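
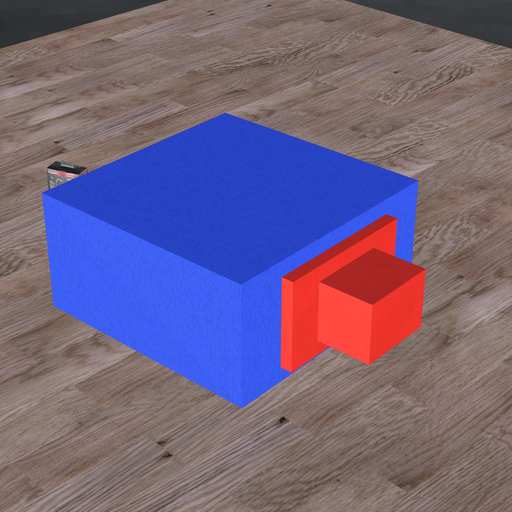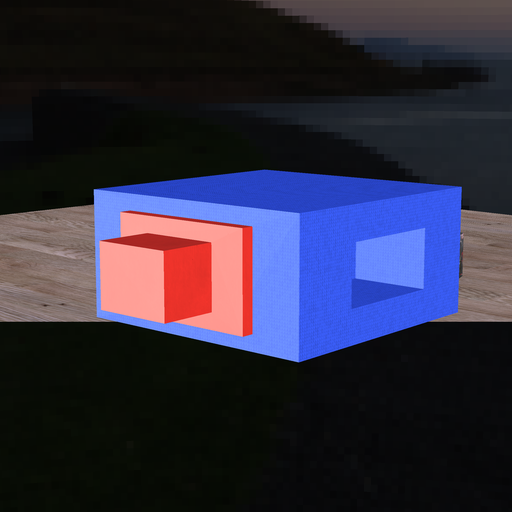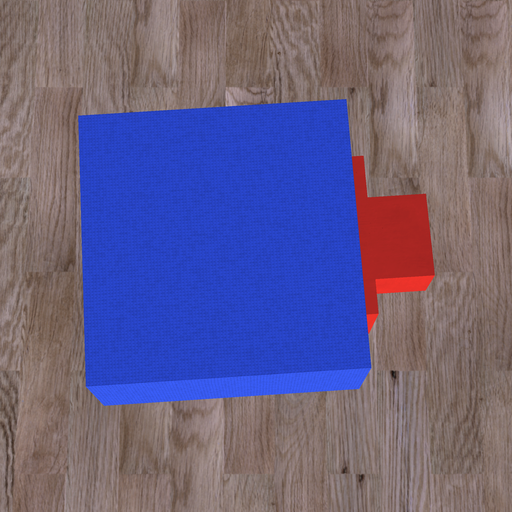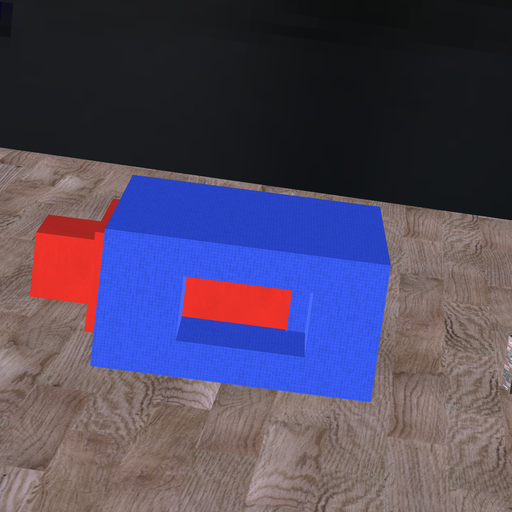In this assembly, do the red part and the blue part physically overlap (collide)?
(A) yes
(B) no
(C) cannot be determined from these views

(A) yes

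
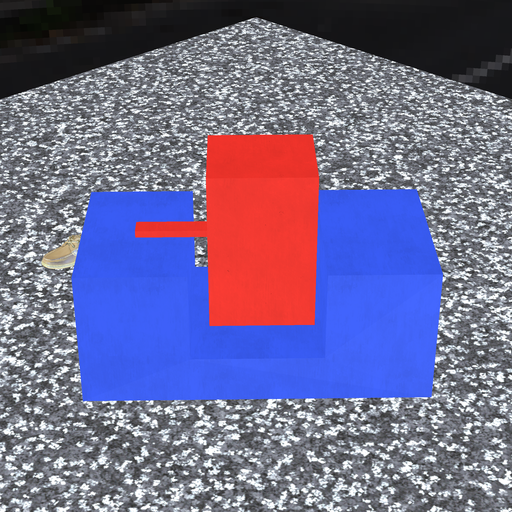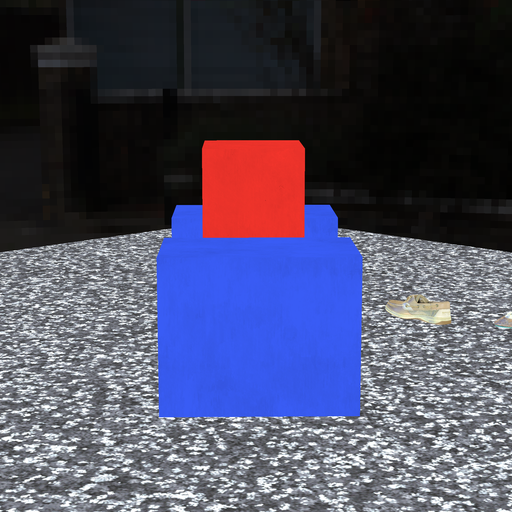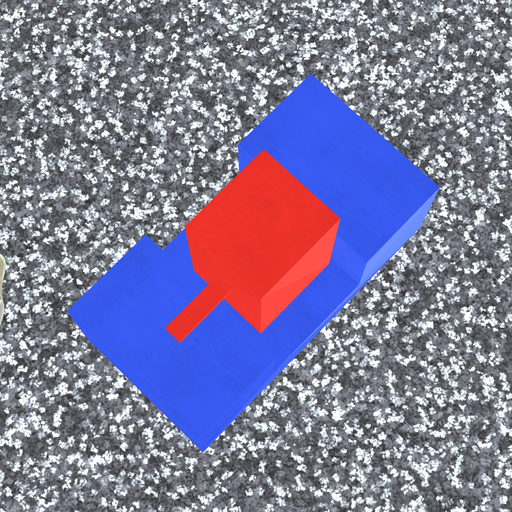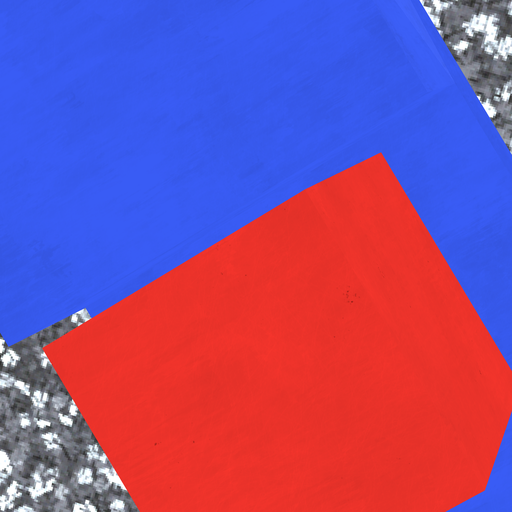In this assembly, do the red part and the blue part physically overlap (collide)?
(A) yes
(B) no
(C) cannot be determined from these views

(B) no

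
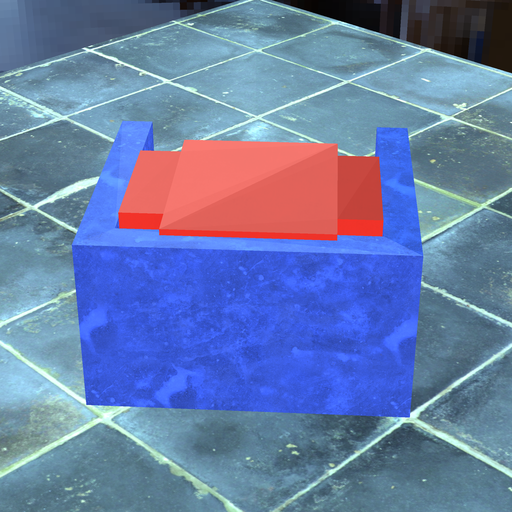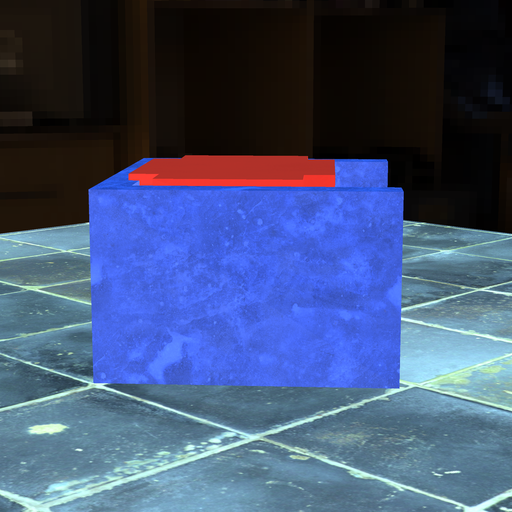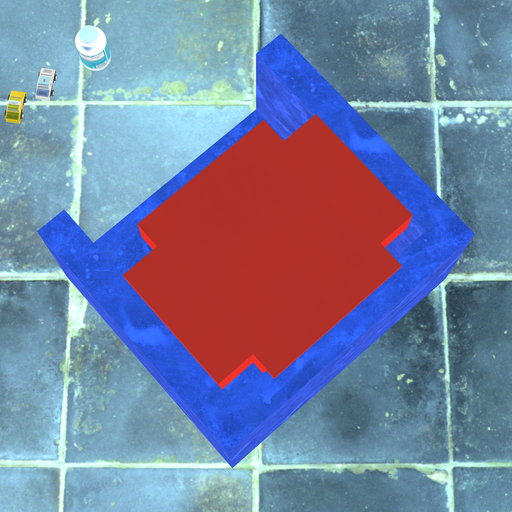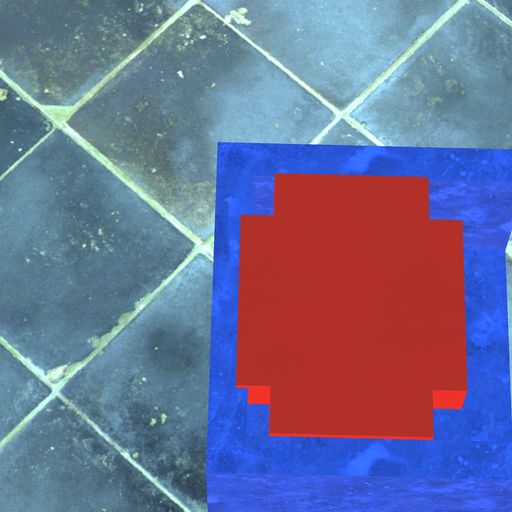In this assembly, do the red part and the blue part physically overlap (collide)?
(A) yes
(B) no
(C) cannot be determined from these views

(A) yes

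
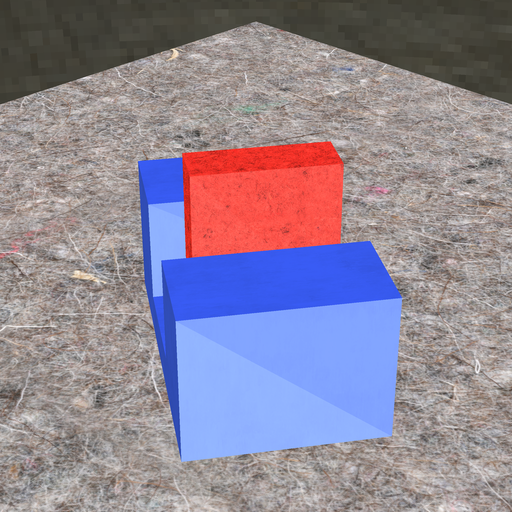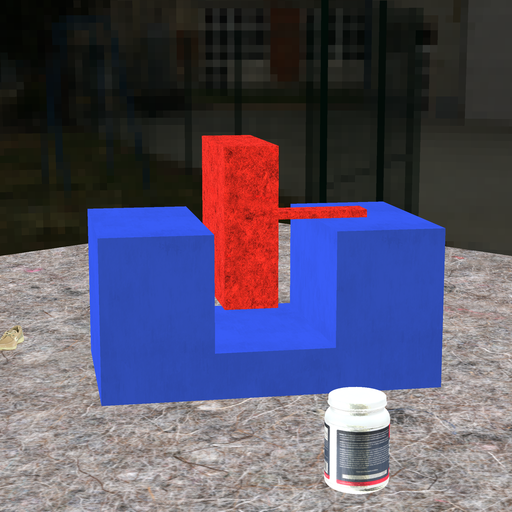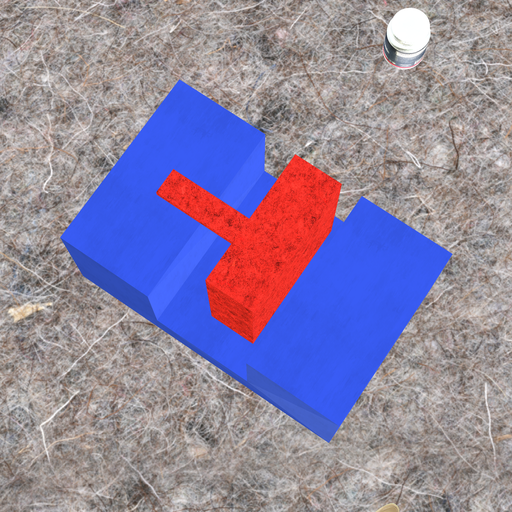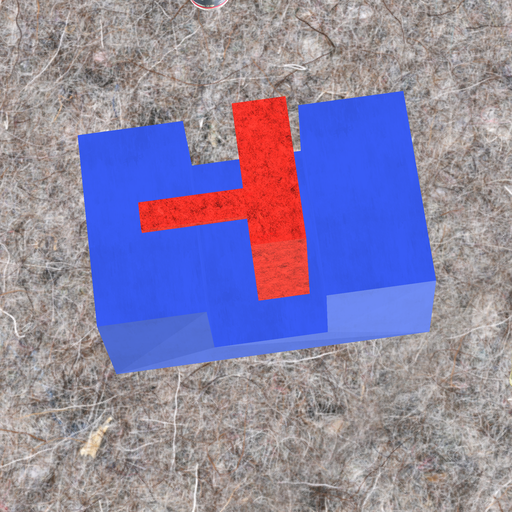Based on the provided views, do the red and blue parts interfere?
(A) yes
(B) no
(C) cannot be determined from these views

(B) no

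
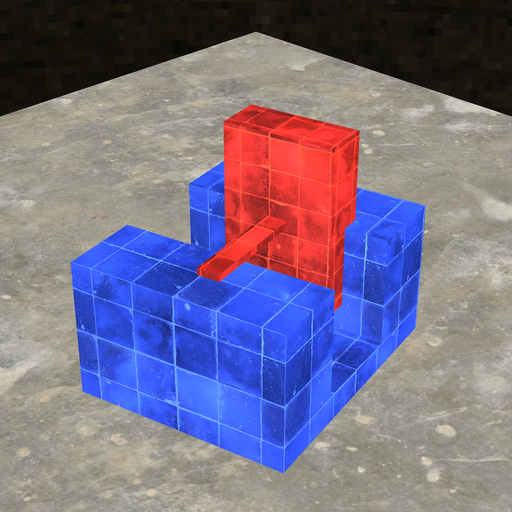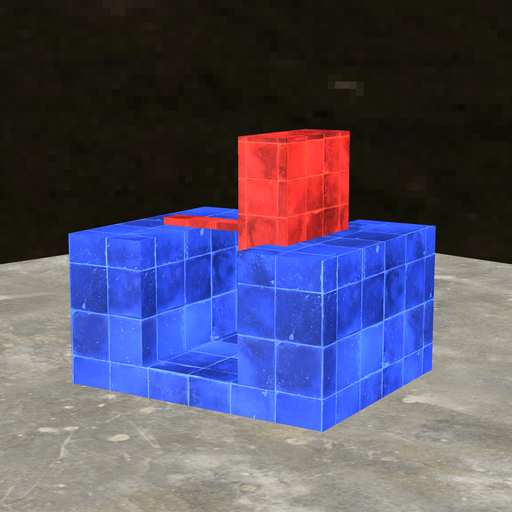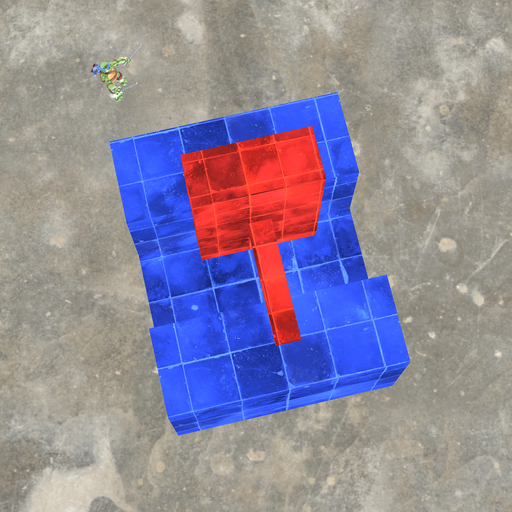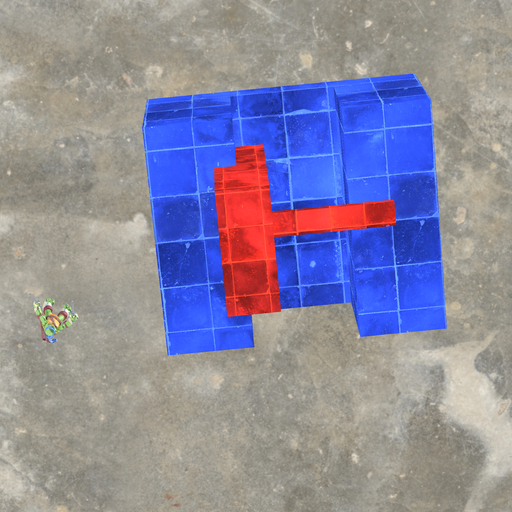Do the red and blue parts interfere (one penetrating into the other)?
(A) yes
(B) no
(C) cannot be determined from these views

(A) yes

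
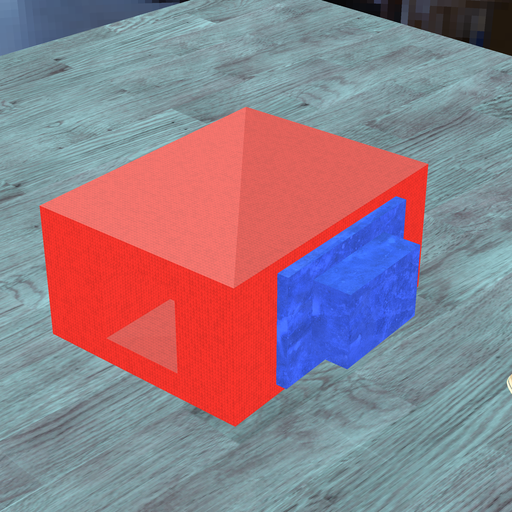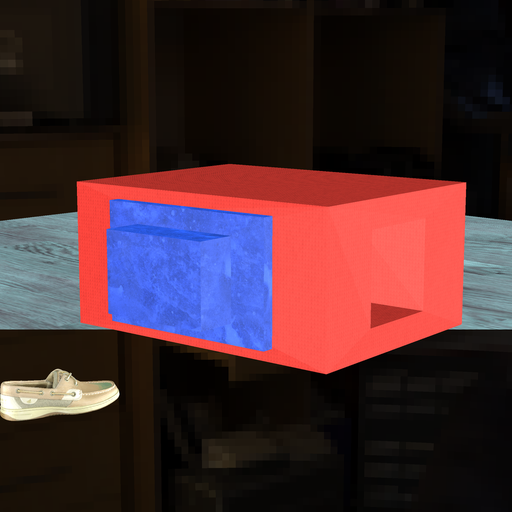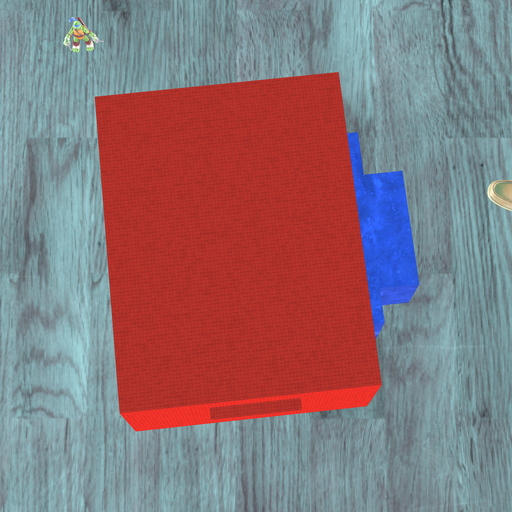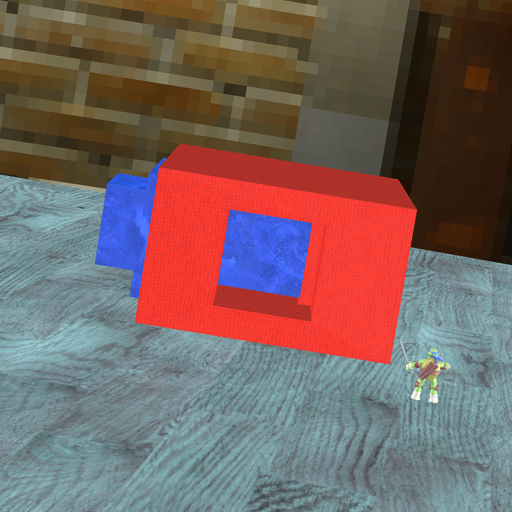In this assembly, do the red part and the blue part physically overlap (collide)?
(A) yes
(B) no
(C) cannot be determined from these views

(A) yes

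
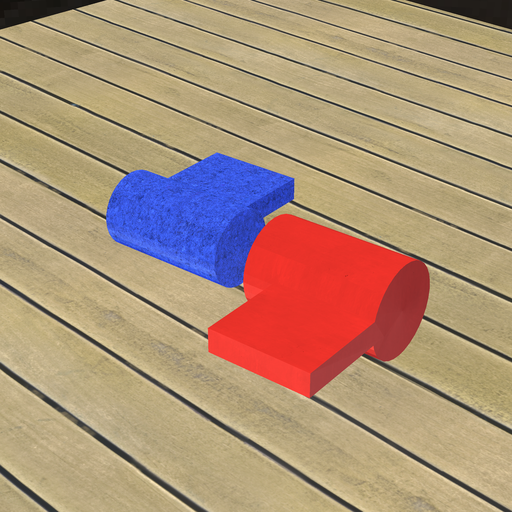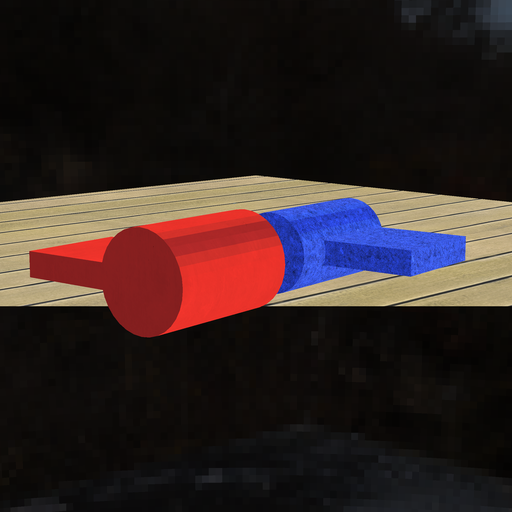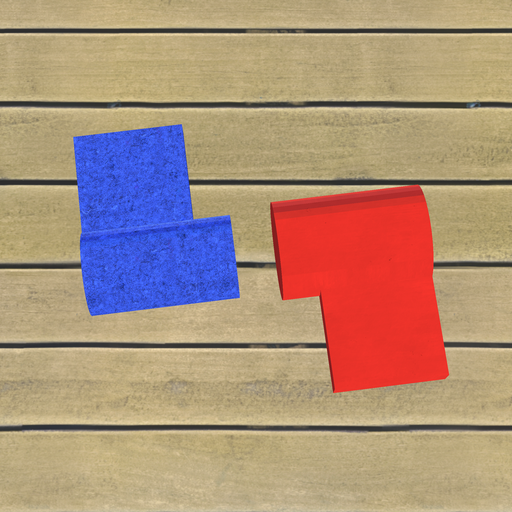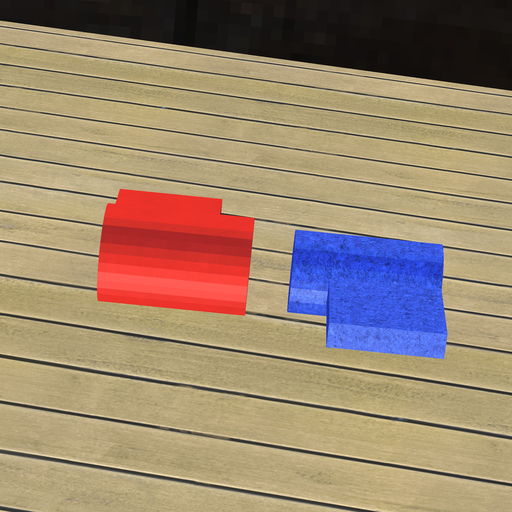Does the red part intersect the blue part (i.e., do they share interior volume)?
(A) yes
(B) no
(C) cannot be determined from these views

(B) no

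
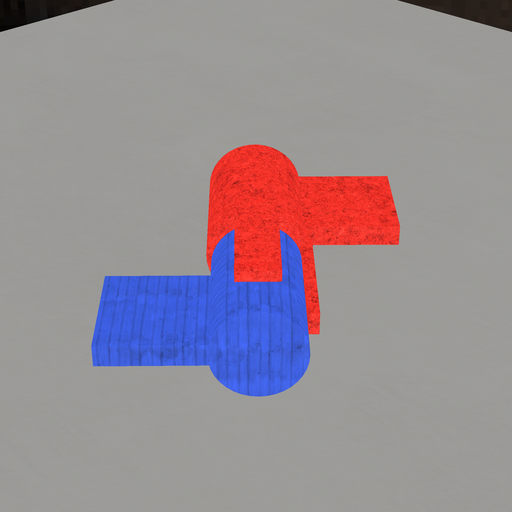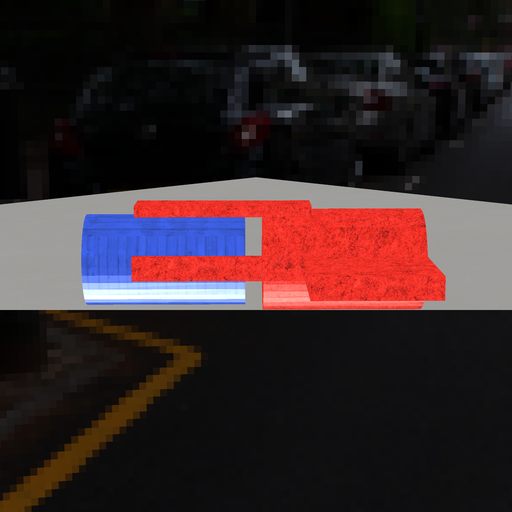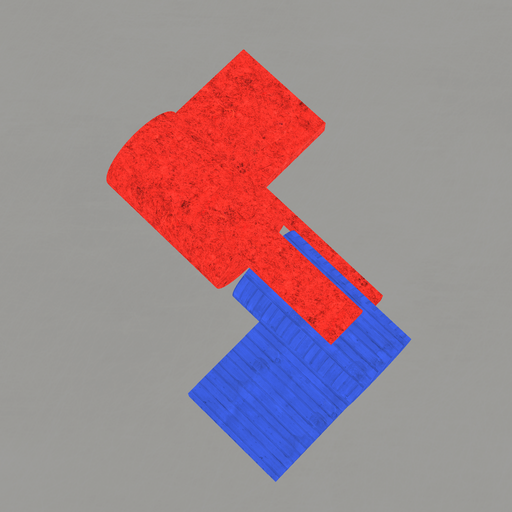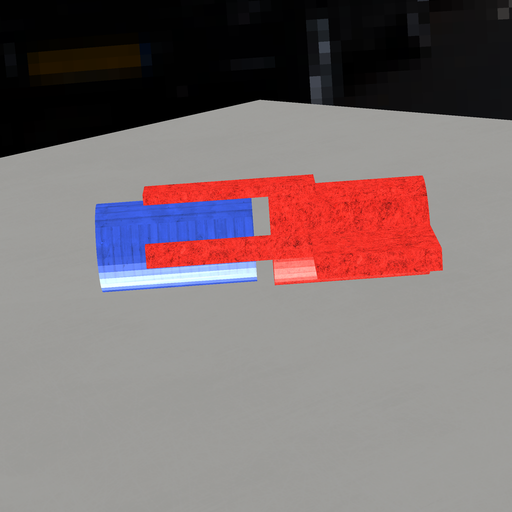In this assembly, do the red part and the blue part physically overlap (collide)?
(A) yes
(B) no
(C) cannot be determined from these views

(B) no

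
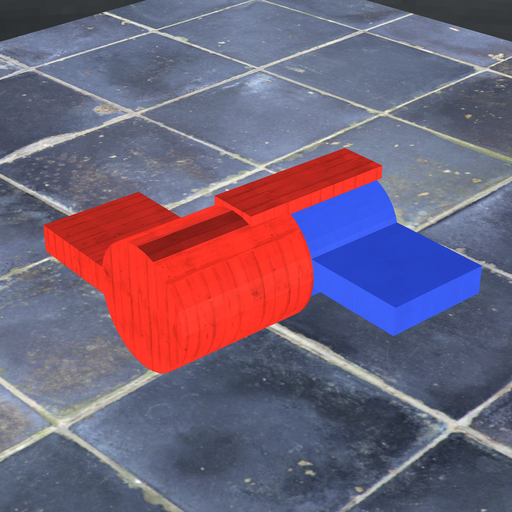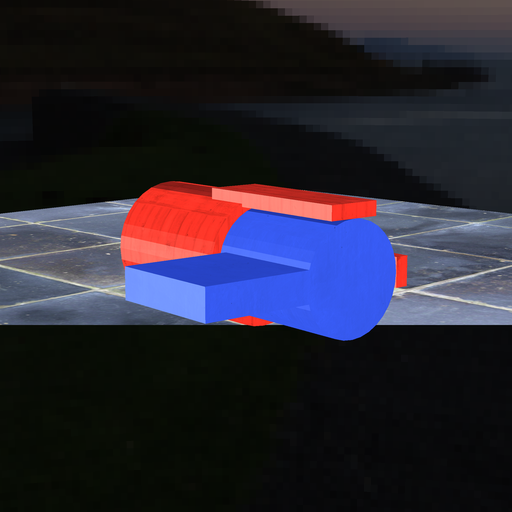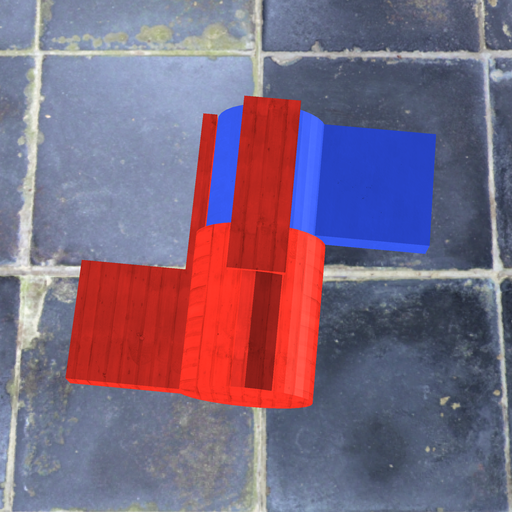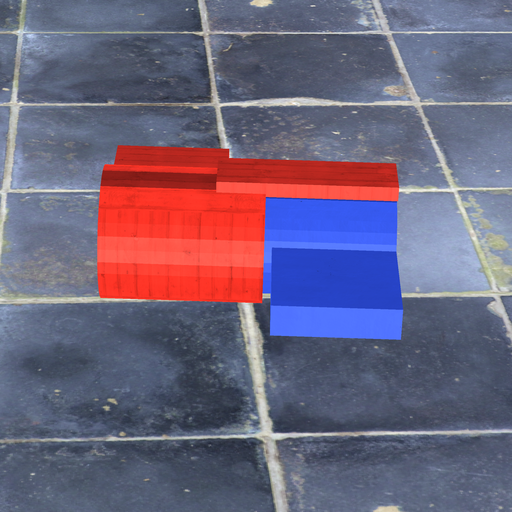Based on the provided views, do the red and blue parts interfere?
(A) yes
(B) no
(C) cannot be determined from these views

(A) yes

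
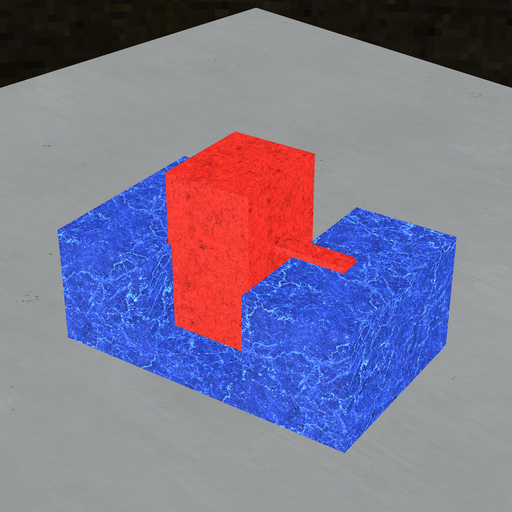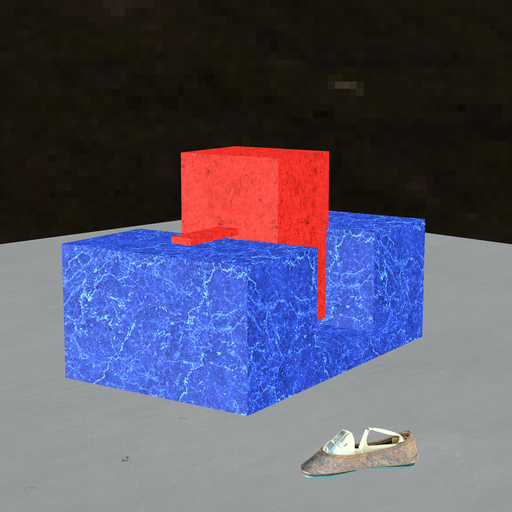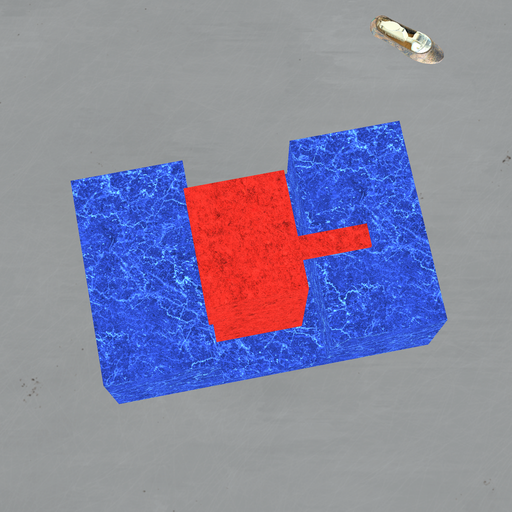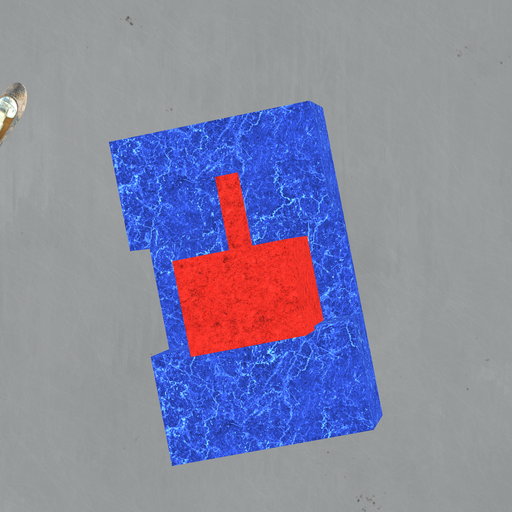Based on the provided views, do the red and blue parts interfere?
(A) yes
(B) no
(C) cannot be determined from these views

(A) yes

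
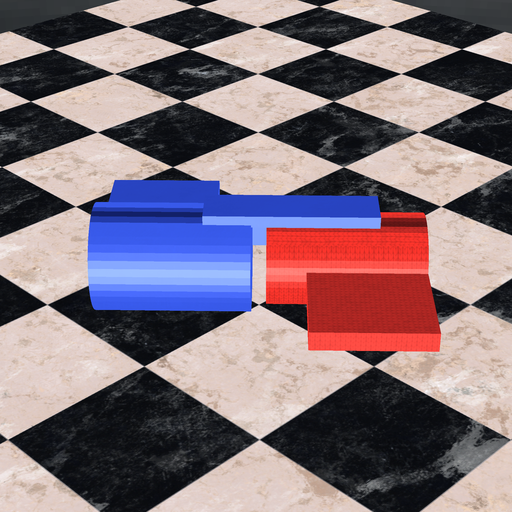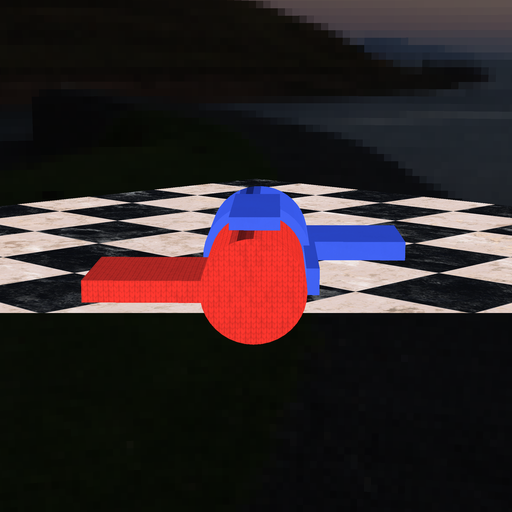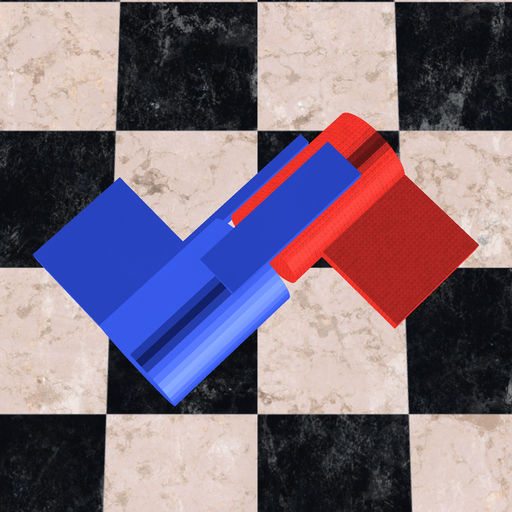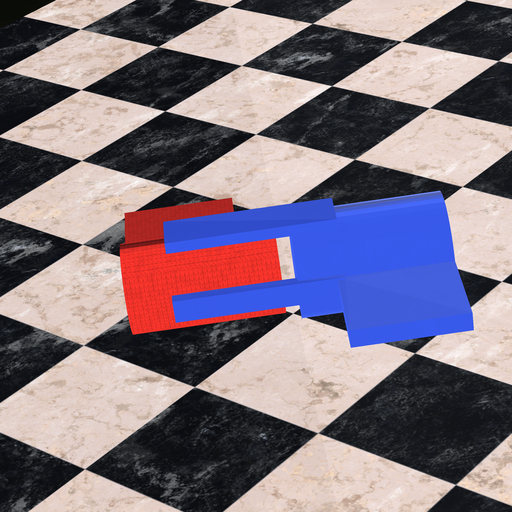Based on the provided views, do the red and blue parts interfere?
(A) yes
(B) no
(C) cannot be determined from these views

(B) no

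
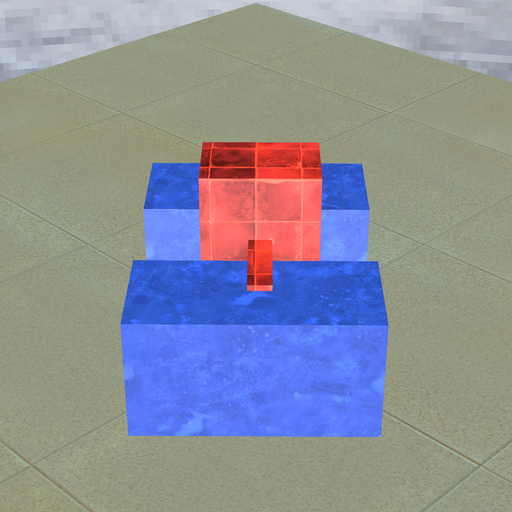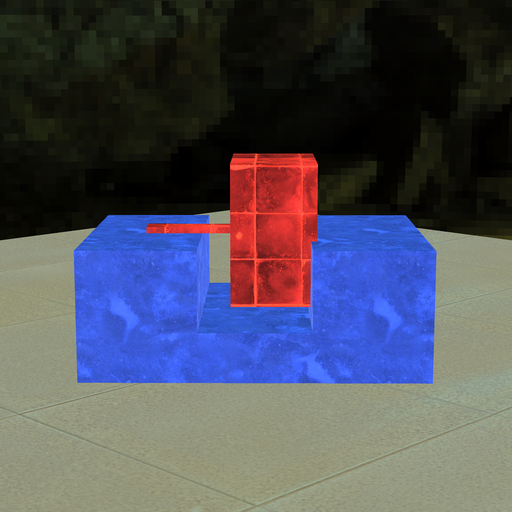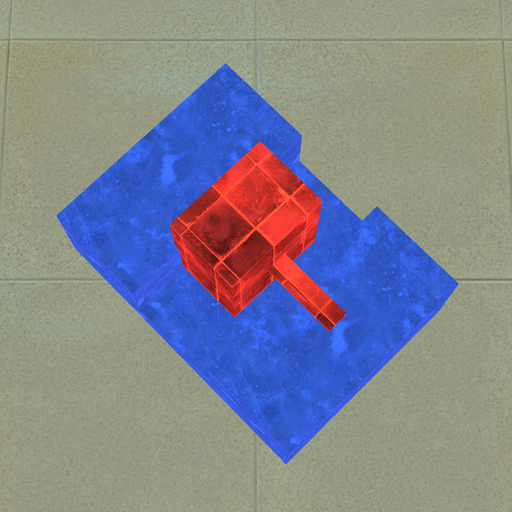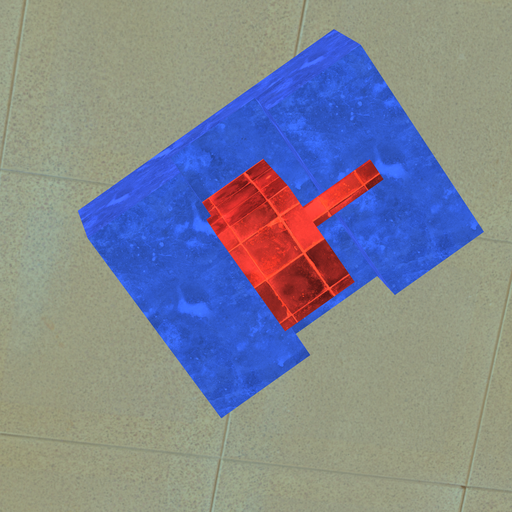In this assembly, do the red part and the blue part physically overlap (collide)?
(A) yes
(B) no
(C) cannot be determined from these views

(A) yes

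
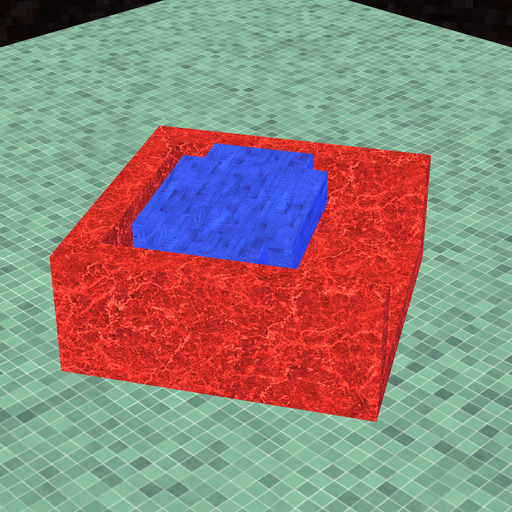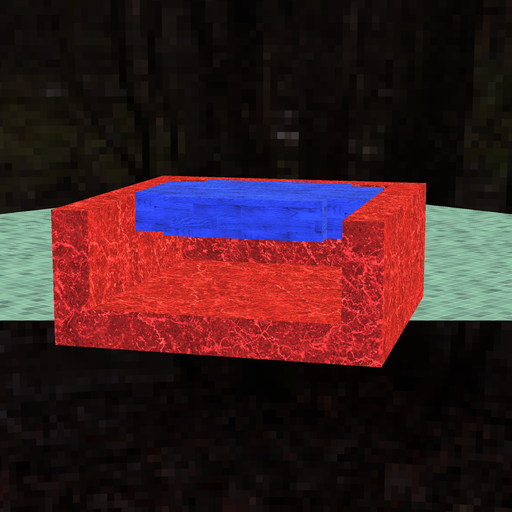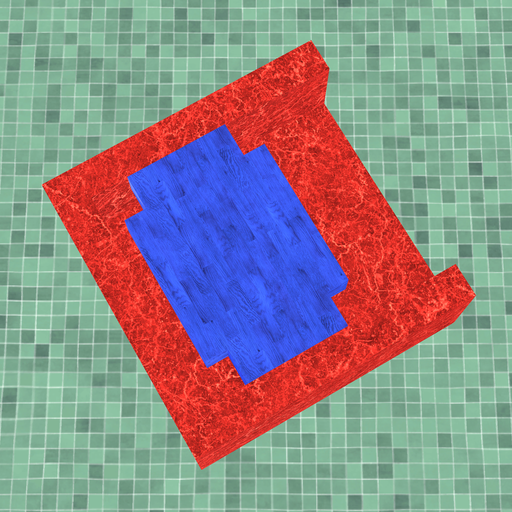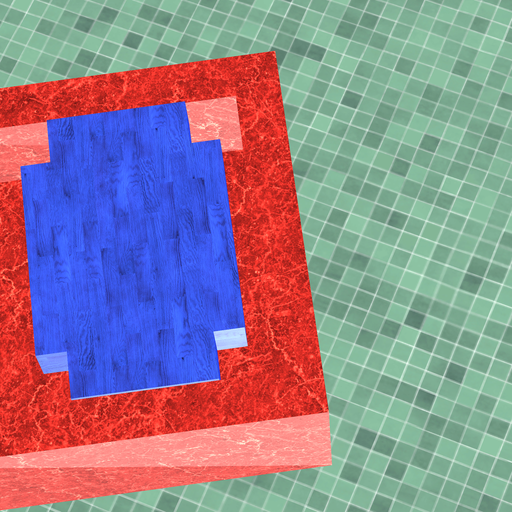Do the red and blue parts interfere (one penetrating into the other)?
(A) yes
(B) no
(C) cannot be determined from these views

(B) no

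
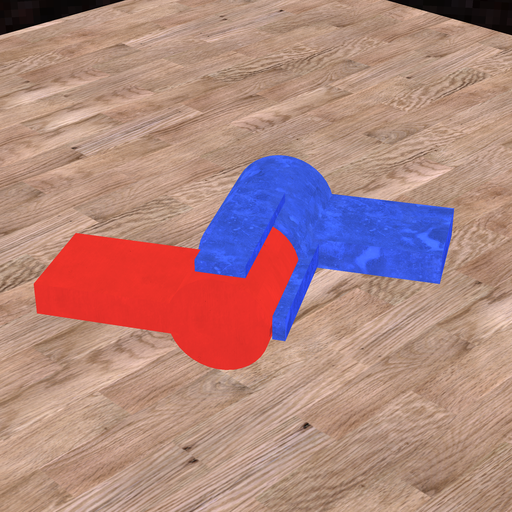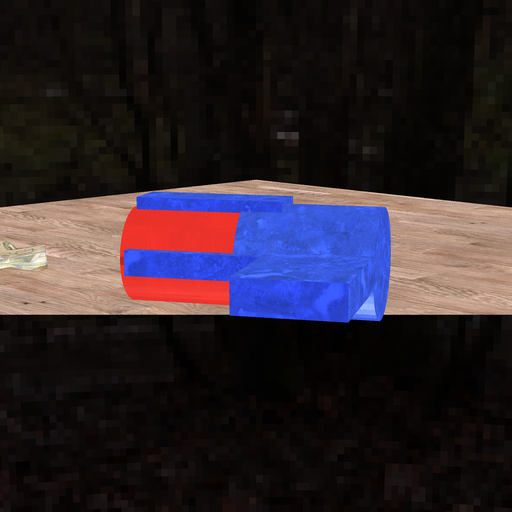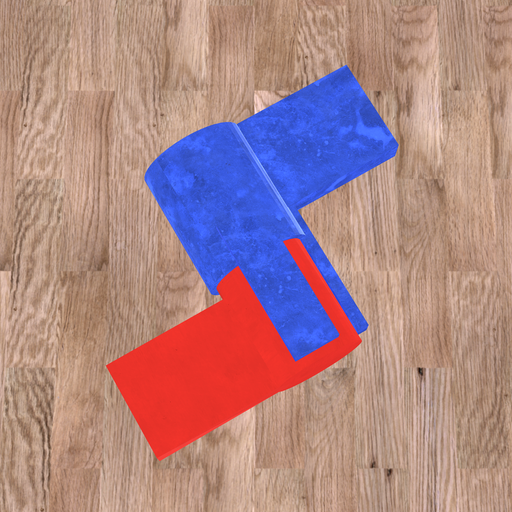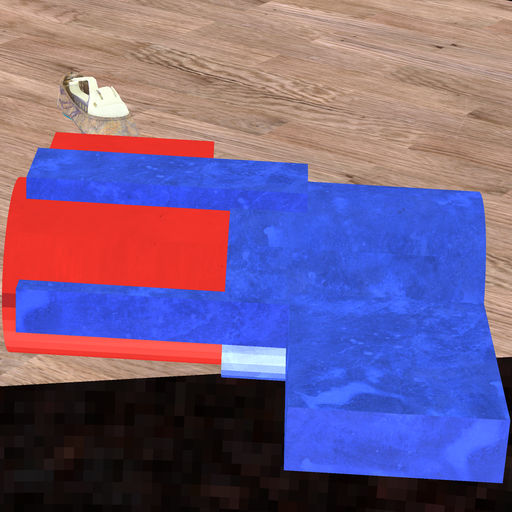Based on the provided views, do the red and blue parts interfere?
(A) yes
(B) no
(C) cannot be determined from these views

(A) yes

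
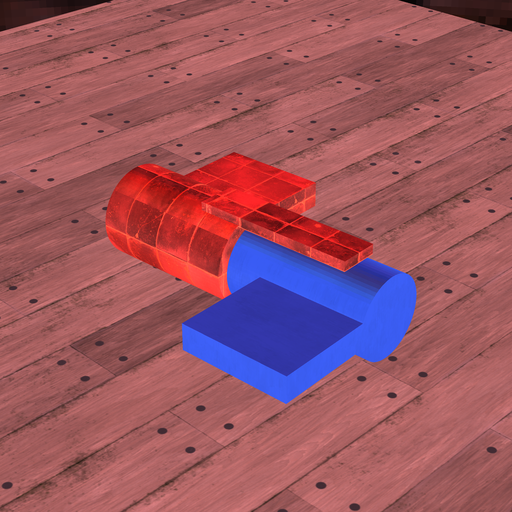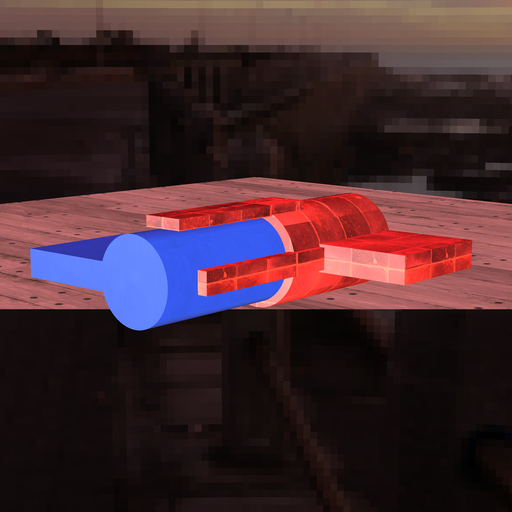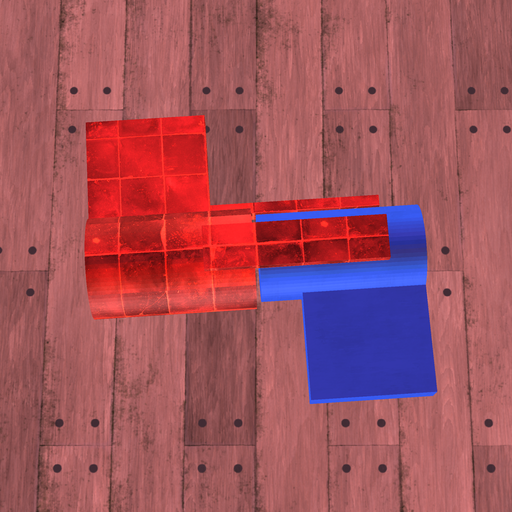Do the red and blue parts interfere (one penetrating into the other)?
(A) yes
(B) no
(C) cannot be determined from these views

(B) no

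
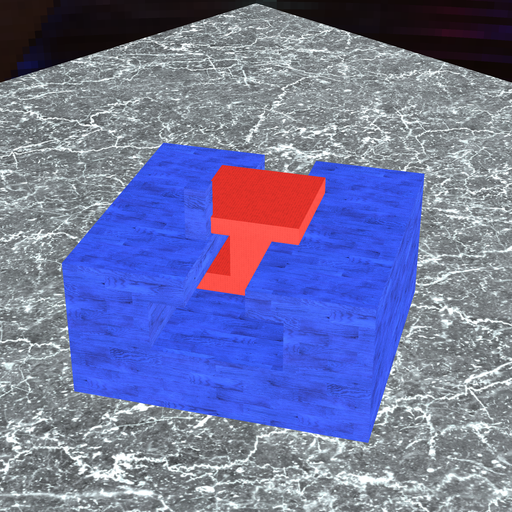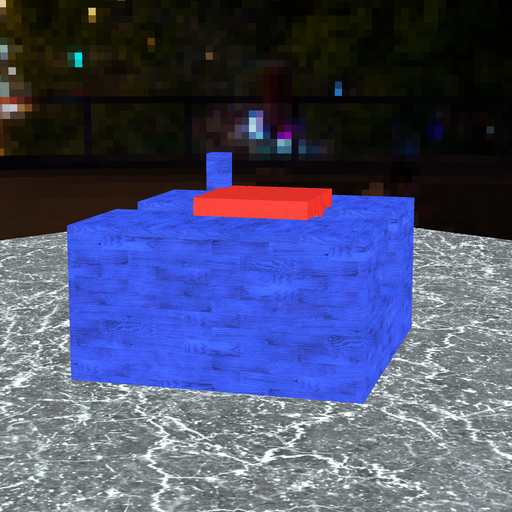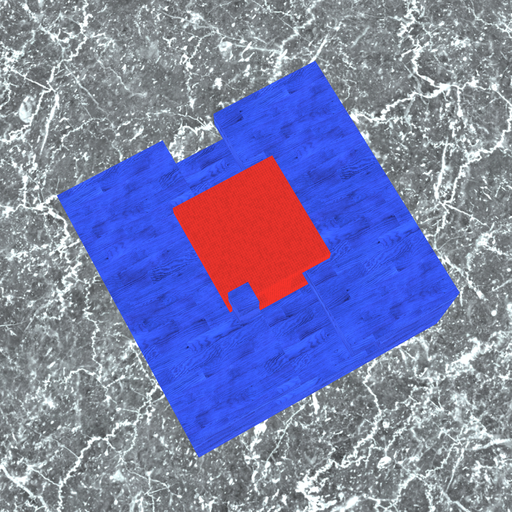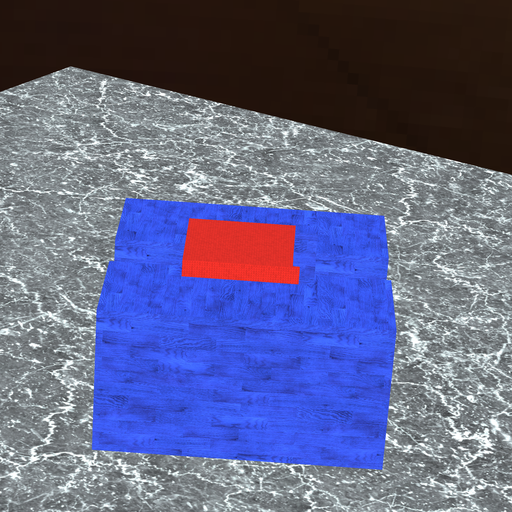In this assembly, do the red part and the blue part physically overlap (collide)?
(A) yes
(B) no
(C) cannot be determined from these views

(A) yes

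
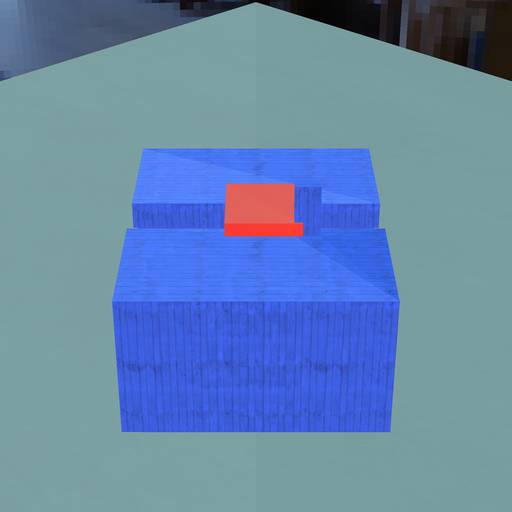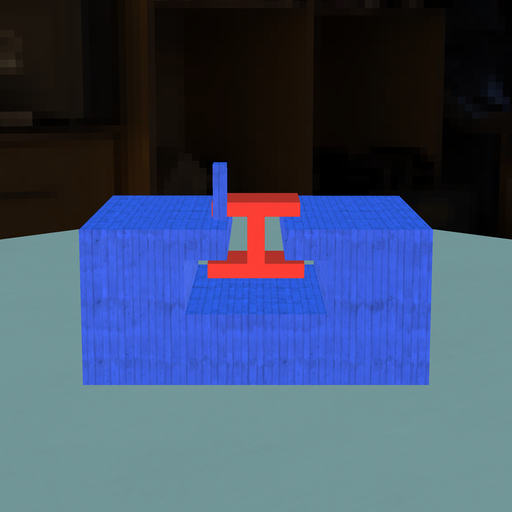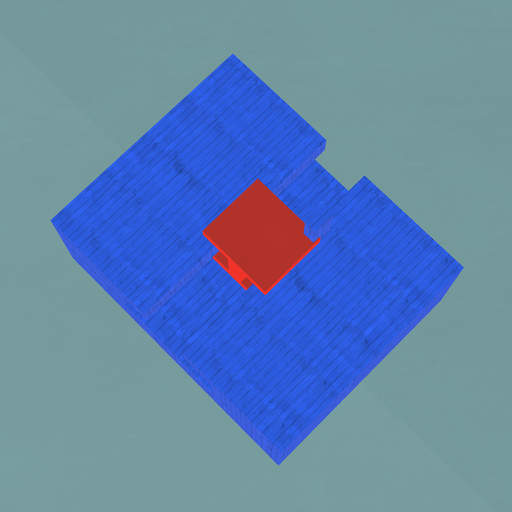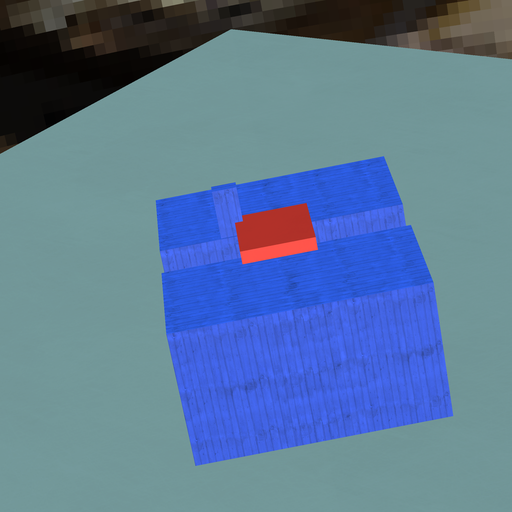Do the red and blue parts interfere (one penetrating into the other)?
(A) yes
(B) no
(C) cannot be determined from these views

(A) yes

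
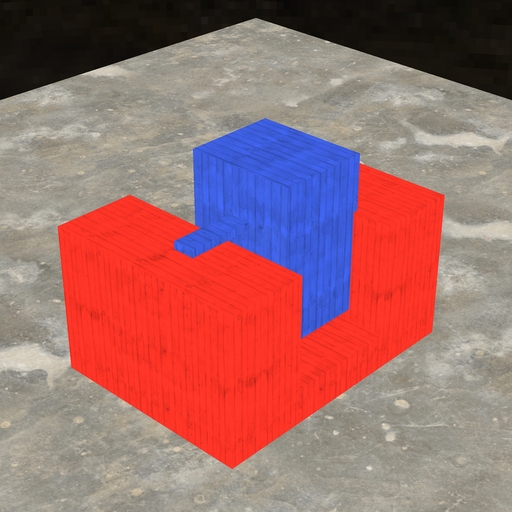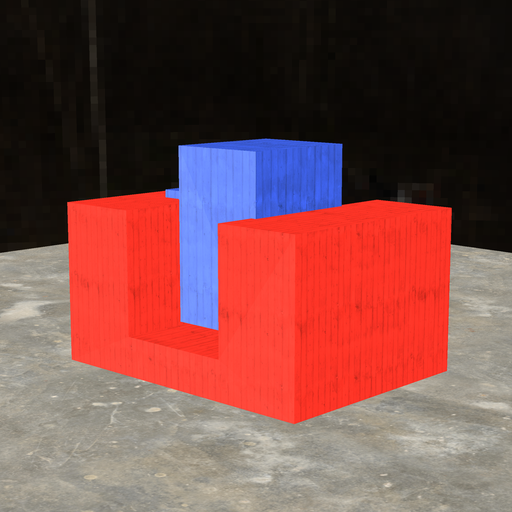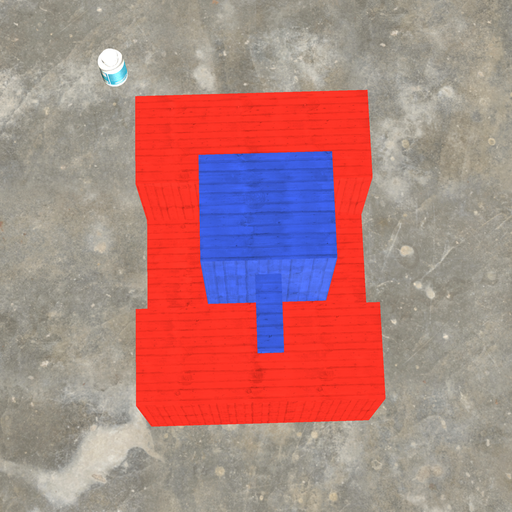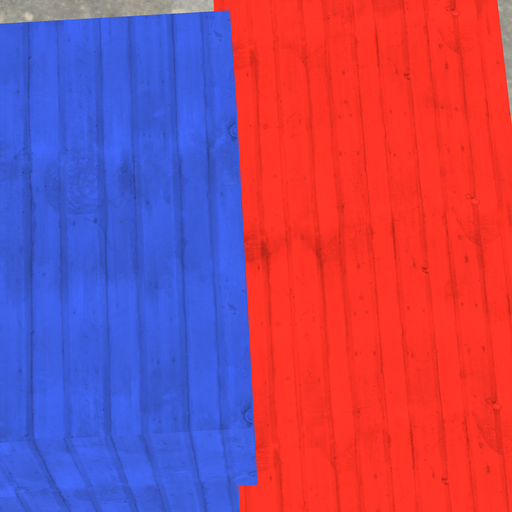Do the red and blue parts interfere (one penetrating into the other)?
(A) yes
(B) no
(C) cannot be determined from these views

(A) yes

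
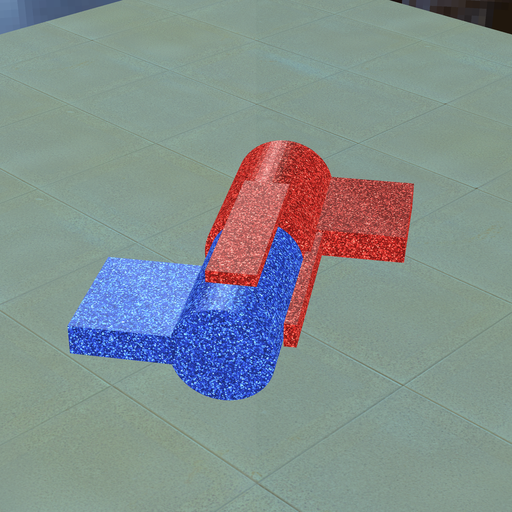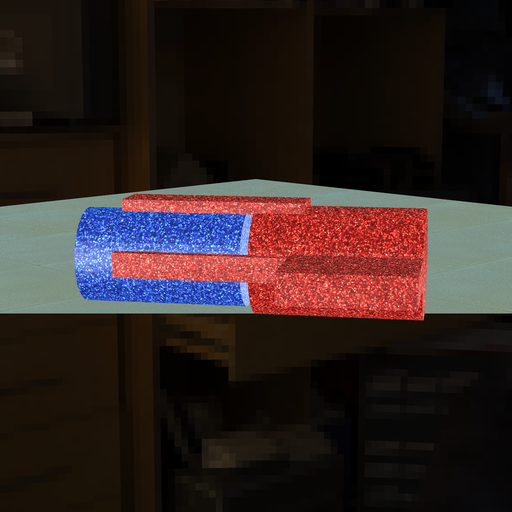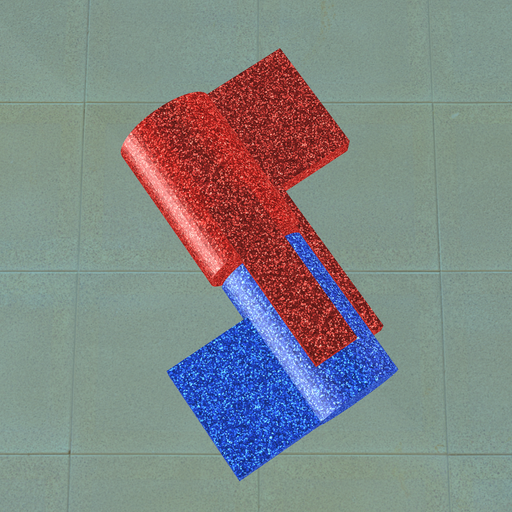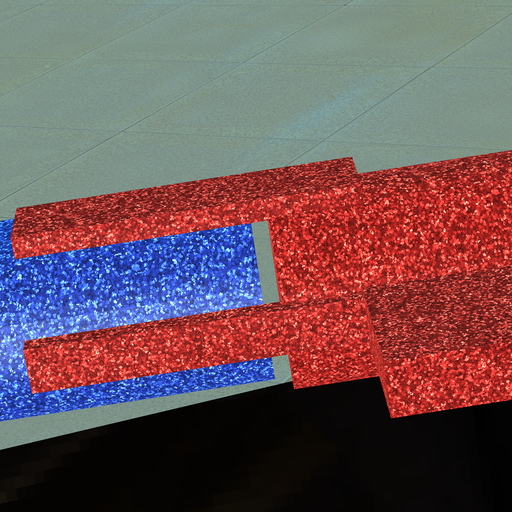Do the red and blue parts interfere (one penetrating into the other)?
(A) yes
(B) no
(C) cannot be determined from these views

(B) no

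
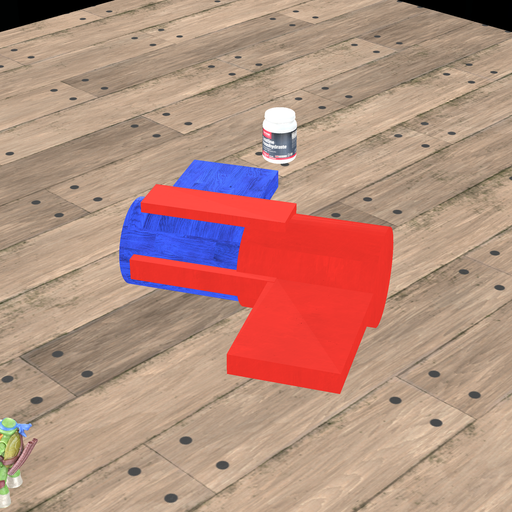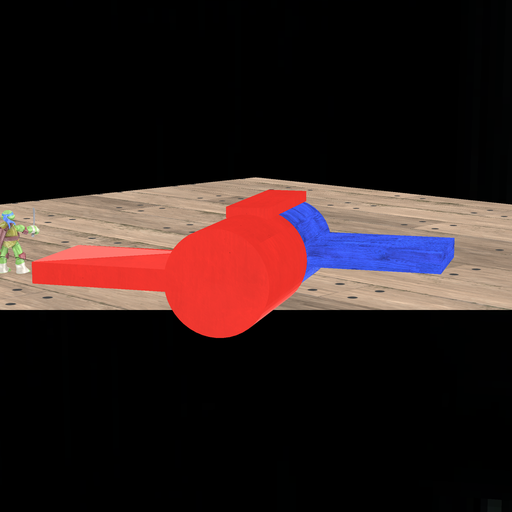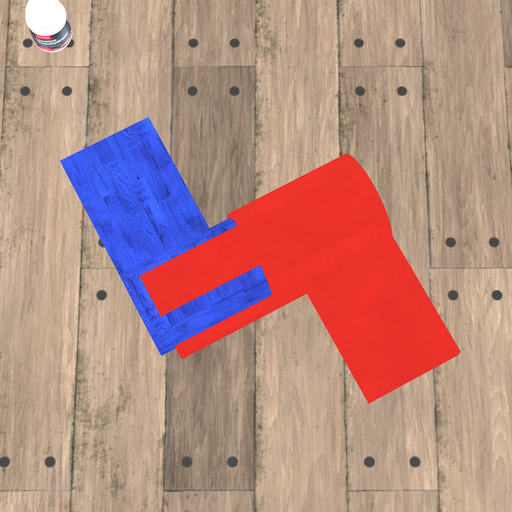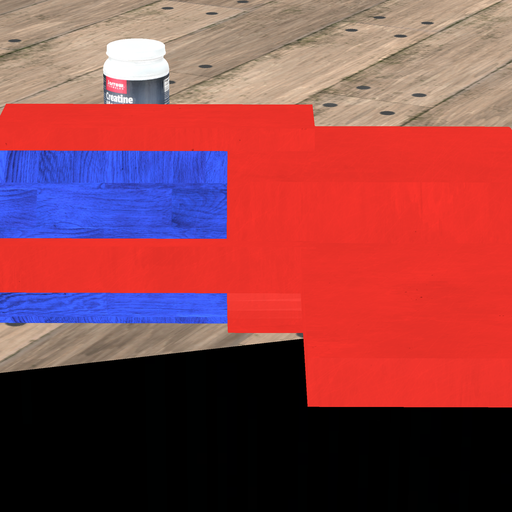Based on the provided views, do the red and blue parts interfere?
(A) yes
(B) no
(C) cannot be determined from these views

(A) yes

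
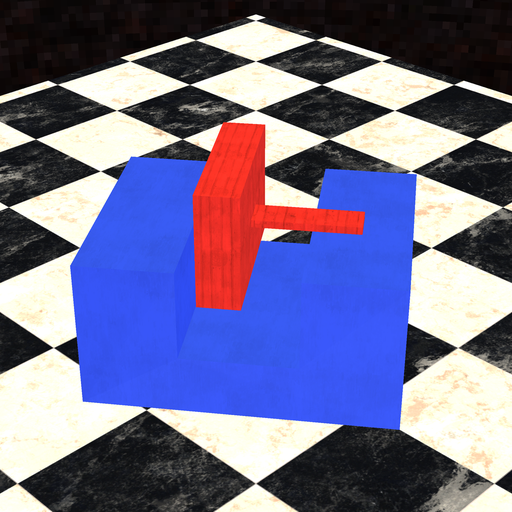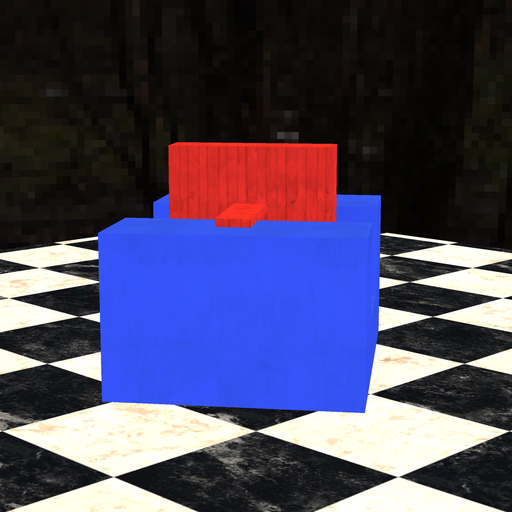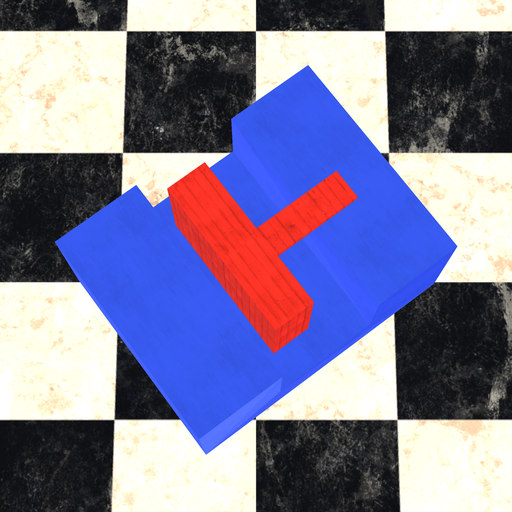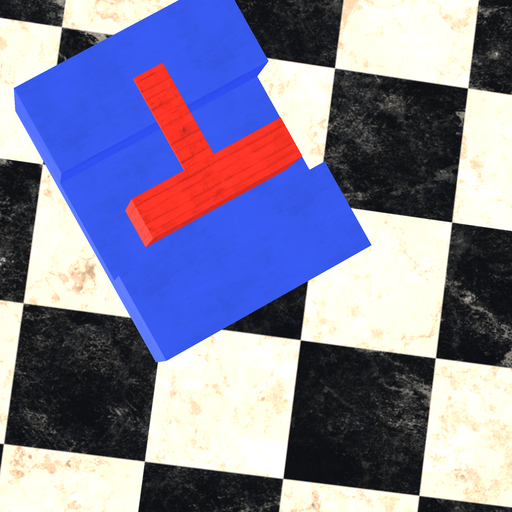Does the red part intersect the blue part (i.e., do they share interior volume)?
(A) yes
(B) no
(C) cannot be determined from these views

(B) no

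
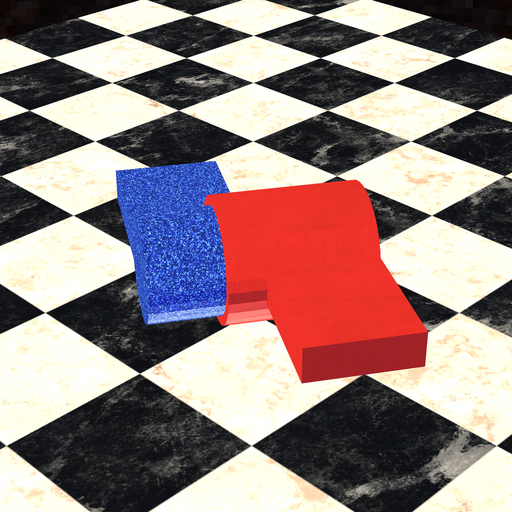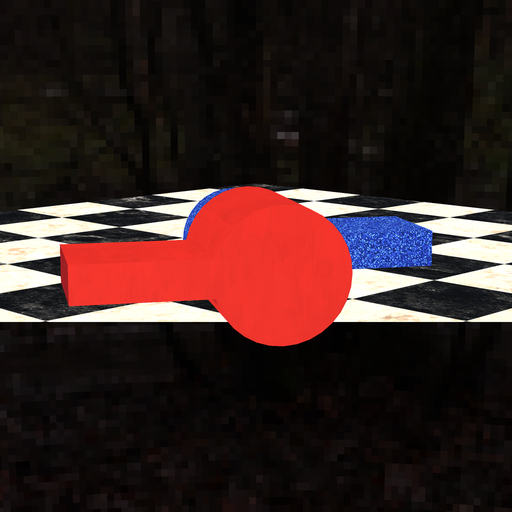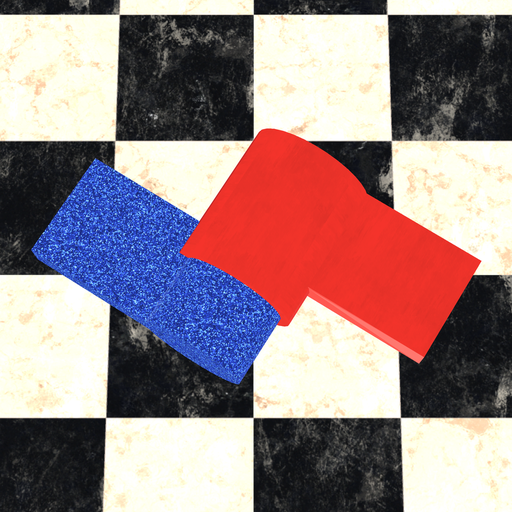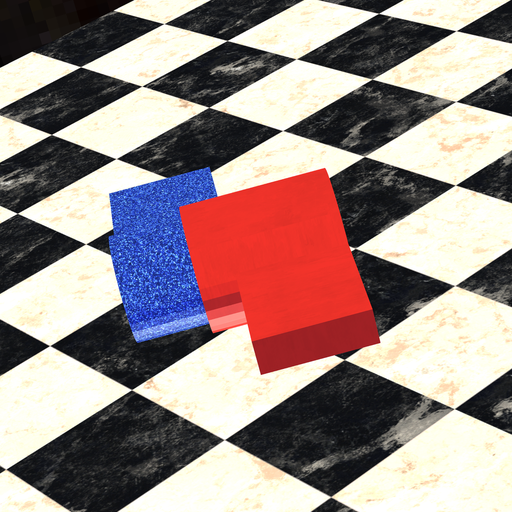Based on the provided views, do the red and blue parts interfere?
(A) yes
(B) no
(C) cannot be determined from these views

(A) yes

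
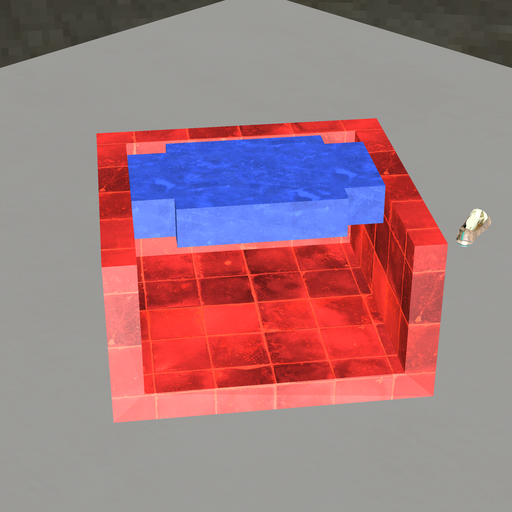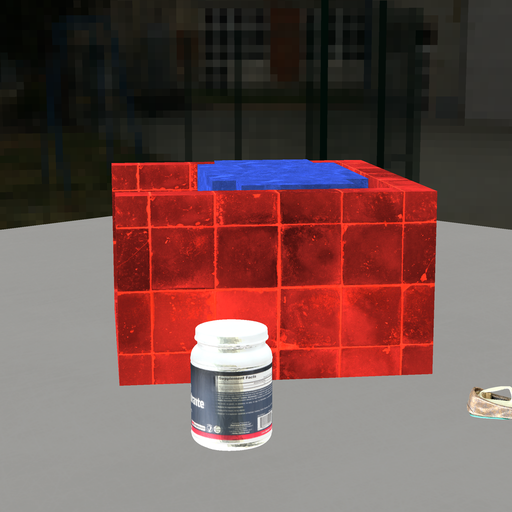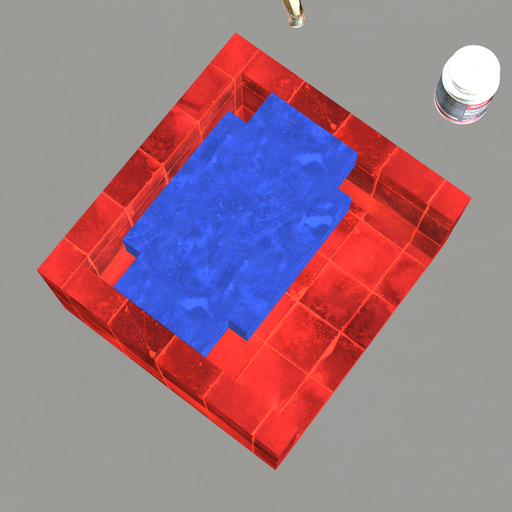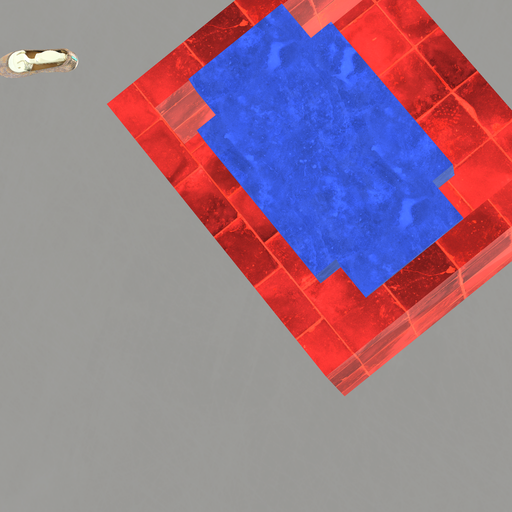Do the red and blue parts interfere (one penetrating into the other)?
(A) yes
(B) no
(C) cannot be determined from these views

(B) no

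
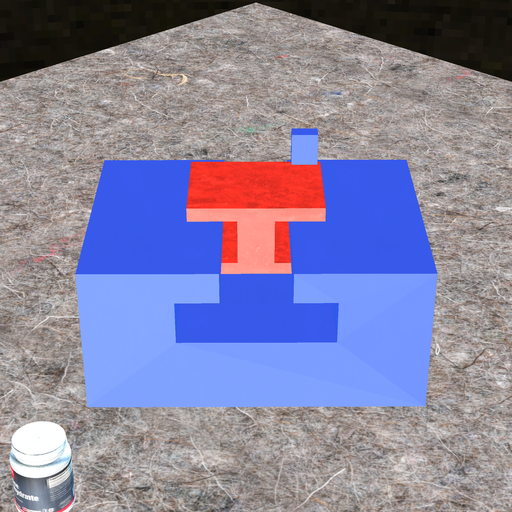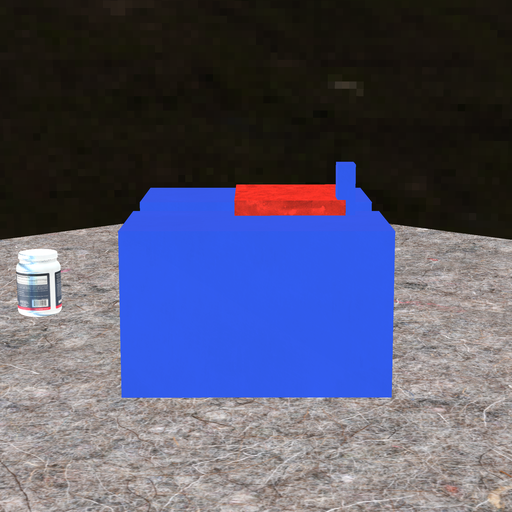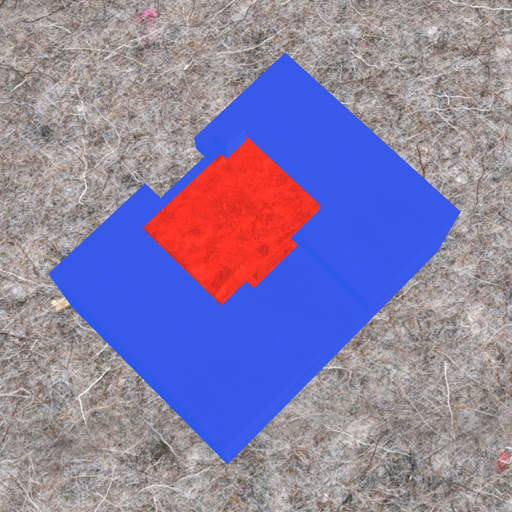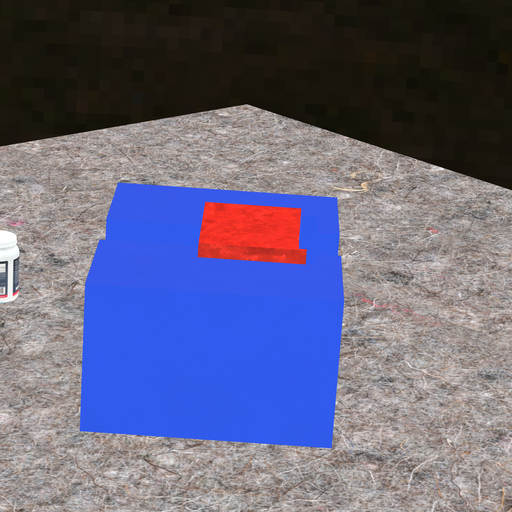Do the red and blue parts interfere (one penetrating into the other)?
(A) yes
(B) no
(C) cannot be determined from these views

(A) yes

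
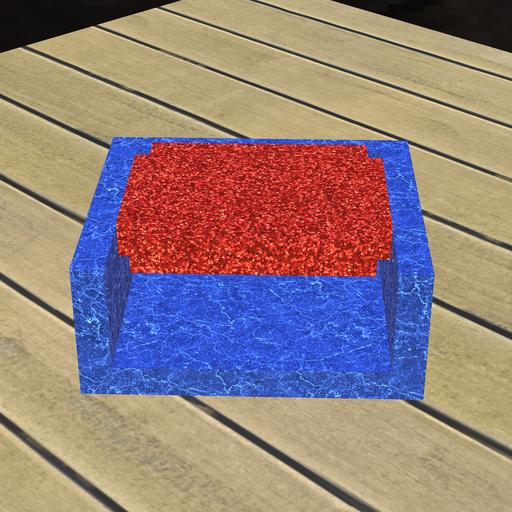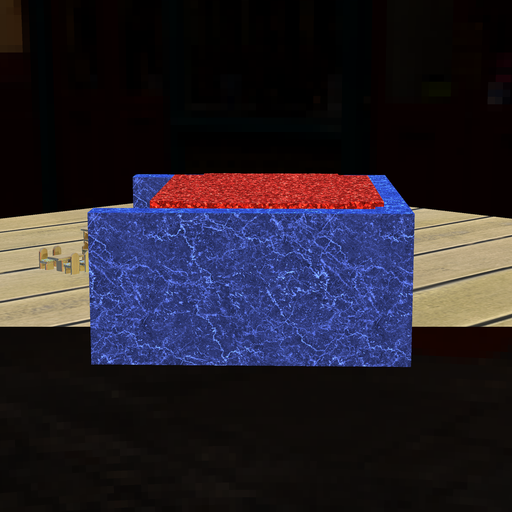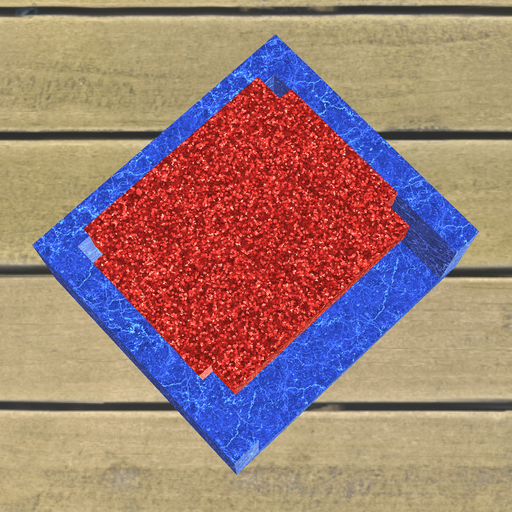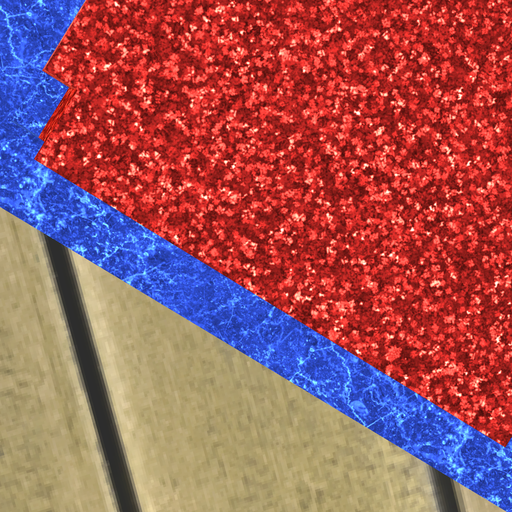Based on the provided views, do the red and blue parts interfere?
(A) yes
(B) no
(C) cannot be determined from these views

(A) yes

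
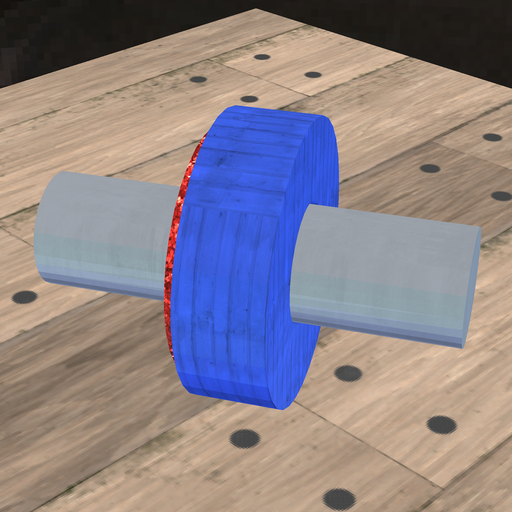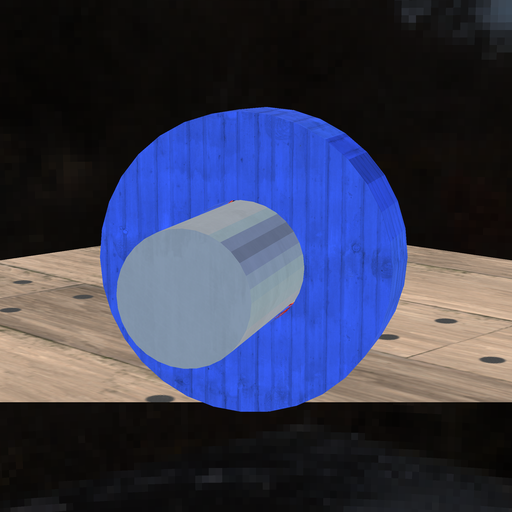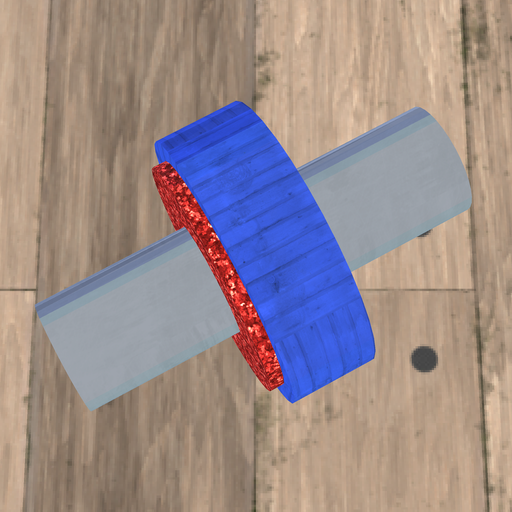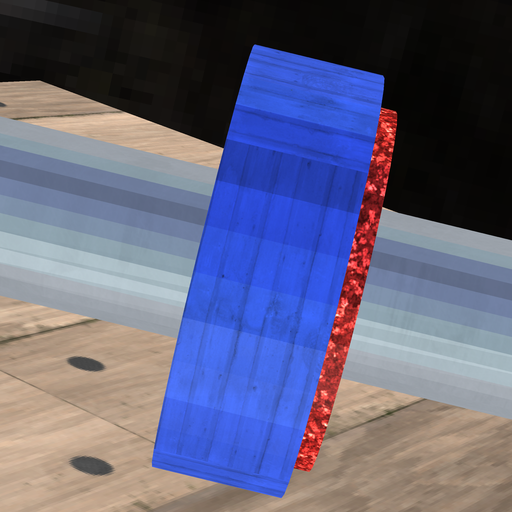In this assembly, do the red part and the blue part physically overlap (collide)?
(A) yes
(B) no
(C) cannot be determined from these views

(A) yes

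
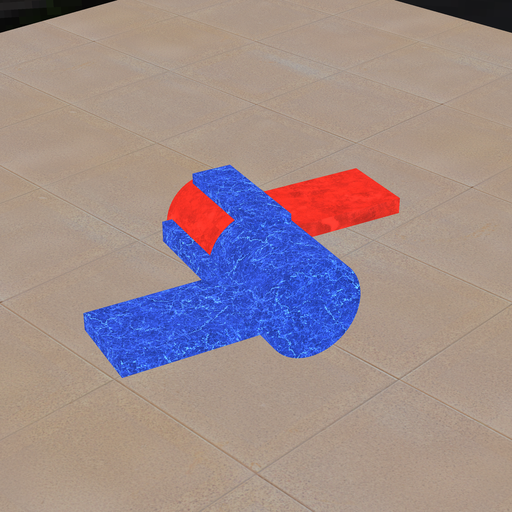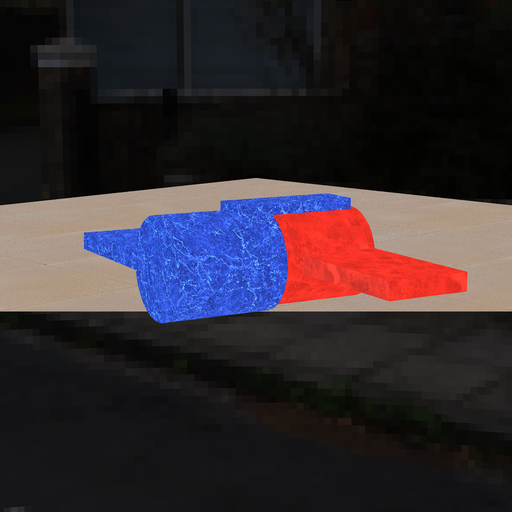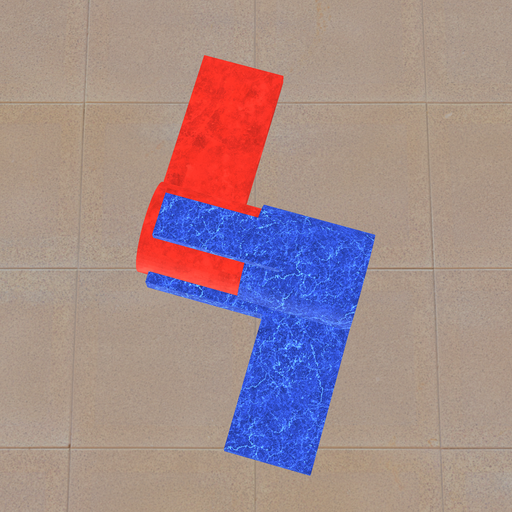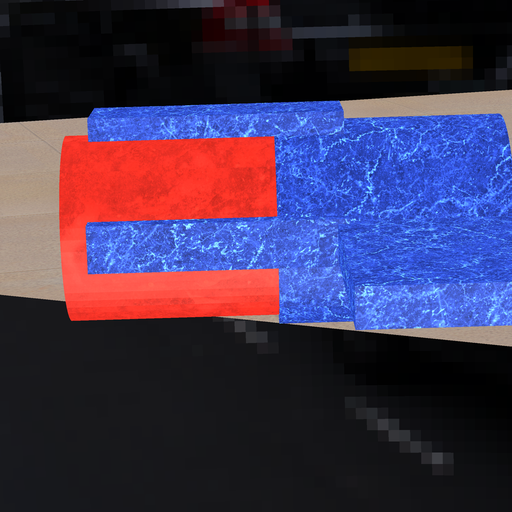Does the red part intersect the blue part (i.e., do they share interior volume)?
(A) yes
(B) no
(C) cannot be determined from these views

(A) yes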